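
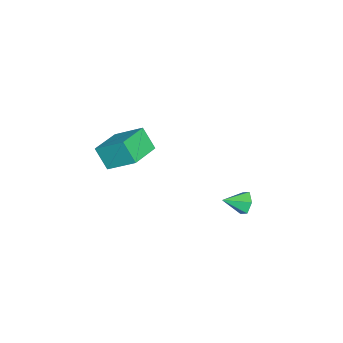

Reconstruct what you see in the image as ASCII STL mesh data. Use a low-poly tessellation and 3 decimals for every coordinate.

solid 
facet normal -0.434 0.815 -0.385
outer loop
vertex -0.644 2.424 0.628
vertex -0.939 2.091 0.256
vertex -1.165 2.216 0.775
endloop
endfacet
facet normal 0.255 0.045 0.966
outer loop
vertex -0.644 2.424 0.628
vertex -1.165 2.216 0.775
vertex -0.501 1.269 0.644
endloop
endfacet
facet normal -0.433 0.815 -0.385
outer loop
vertex -1.165 2.216 0.775
vertex -0.939 2.091 0.256
vertex -1.46 1.884 0.403
endloop
endfacet
facet normal -0.473 -0.437 0.765
outer loop
vertex -1.165 2.216 0.775
vertex -1.46 1.884 0.403
vertex -0.501 1.269 0.644
endloop
endfacet
facet normal -0.433 0.815 -0.385
outer loop
vertex -1.46 1.884 0.403
vertex -0.939 2.091 0.256
vertex -1.235 1.758 -0.116
endloop
endfacet
facet normal -0.535 -0.845 -0.027
outer loop
vertex -1.46 1.884 0.403
vertex -1.235 1.758 -0.116
vertex -0.501 1.269 0.644
endloop
endfacet
facet normal -0.434 0.815 -0.384
outer loop
vertex -1.235 1.758 -0.116
vertex -0.939 2.091 0.256
vertex -0.714 1.966 -0.264
endloop
endfacet
facet normal 0.131 -0.771 -0.623
outer loop
vertex -1.235 1.758 -0.116
vertex -0.714 1.966 -0.264
vertex -0.501 1.269 0.644
endloop
endfacet
facet normal -0.434 0.815 -0.384
outer loop
vertex -0.714 1.966 -0.264
vertex -0.939 2.091 0.256
vertex -0.418 2.299 0.108
endloop
endfacet
facet normal 0.858 -0.290 -0.424
outer loop
vertex -0.714 1.966 -0.264
vertex -0.418 2.299 0.108
vertex -0.501 1.269 0.644
endloop
endfacet
facet normal -0.434 0.814 -0.385
outer loop
vertex -0.418 2.299 0.108
vertex -0.939 2.091 0.256
vertex -0.644 2.424 0.628
endloop
endfacet
facet normal 0.921 0.119 0.372
outer loop
vertex -0.418 2.299 0.108
vertex -0.644 2.424 0.628
vertex -0.501 1.269 0.644
endloop
endfacet
facet normal -0.950 0.276 -0.144
outer loop
vertex -2.999 -2.593 2.249
vertex -2.687 -2.0 1.326
vertex -3.227 -3.838 1.373
endloop
endfacet
facet normal -0.274 -0.519 0.809
outer loop
vertex -1.773 -4.26 1.594
vertex -2.999 -2.593 2.249
vertex -3.227 -3.838 1.373
endloop
endfacet
facet normal -0.950 0.276 -0.145
outer loop
vertex -3.227 -3.838 1.373
vertex -2.687 -2.0 1.326
vertex -2.915 -3.246 0.45
endloop
endfacet
facet normal -0.148 -0.809 -0.569
outer loop
vertex -2.915 -3.246 0.45
vertex -1.773 -4.26 1.594
vertex -3.227 -3.838 1.373
endloop
endfacet
facet normal 0.148 0.809 0.570
outer loop
vertex -2.999 -2.593 2.249
vertex -1.233 -2.422 1.547
vertex -2.687 -2.0 1.326
endloop
endfacet
facet normal -0.273 -0.519 0.810
outer loop
vertex -1.545 -3.014 2.47
vertex -2.999 -2.593 2.249
vertex -1.773 -4.26 1.594
endloop
endfacet
facet normal 0.148 0.809 0.569
outer loop
vertex -1.545 -3.014 2.47
vertex -1.233 -2.422 1.547
vertex -2.999 -2.593 2.249
endloop
endfacet
facet normal 0.274 0.519 -0.810
outer loop
vertex -2.687 -2.0 1.326
vertex -1.233 -2.422 1.547
vertex -2.915 -3.246 0.45
endloop
endfacet
facet normal -0.148 -0.809 -0.569
outer loop
vertex -1.461 -3.667 0.671
vertex -1.773 -4.26 1.594
vertex -2.915 -3.246 0.45
endloop
endfacet
facet normal 0.273 0.520 -0.810
outer loop
vertex -2.915 -3.246 0.45
vertex -1.233 -2.422 1.547
vertex -1.461 -3.667 0.671
endloop
endfacet
facet normal 0.950 -0.275 0.144
outer loop
vertex -1.461 -3.667 0.671
vertex -1.545 -3.014 2.47
vertex -1.773 -4.26 1.594
endloop
endfacet
facet normal 0.950 -0.276 0.144
outer loop
vertex -1.233 -2.422 1.547
vertex -1.545 -3.014 2.47
vertex -1.461 -3.667 0.671
endloop
endfacet

endsolid


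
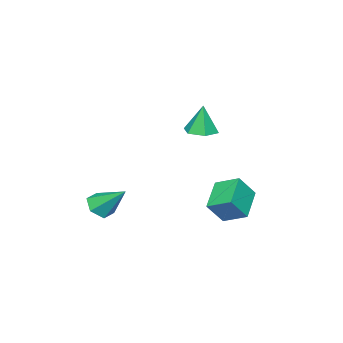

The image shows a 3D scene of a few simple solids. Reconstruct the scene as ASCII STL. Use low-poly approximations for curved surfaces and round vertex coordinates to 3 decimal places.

solid 
facet normal -0.537 0.277 -0.796
outer loop
vertex 1.456 4.128 0.196
vertex 2.575 4.599 -0.395
vertex 1.616 3.215 -0.23
endloop
endfacet
facet normal -0.829 -0.349 0.437
outer loop
vertex 2.185 2.921 0.615
vertex 1.456 4.128 0.196
vertex 1.616 3.215 -0.23
endloop
endfacet
facet normal -0.537 0.277 -0.797
outer loop
vertex 1.616 3.215 -0.23
vertex 2.575 4.599 -0.395
vertex 2.735 3.686 -0.82
endloop
endfacet
facet normal 0.157 -0.895 -0.417
outer loop
vertex 2.735 3.686 -0.82
vertex 2.185 2.921 0.615
vertex 1.616 3.215 -0.23
endloop
endfacet
facet normal -0.157 0.895 0.417
outer loop
vertex 1.456 4.128 0.196
vertex 3.144 4.305 0.45
vertex 2.575 4.599 -0.395
endloop
endfacet
facet normal -0.829 -0.349 0.437
outer loop
vertex 2.025 3.834 1.04
vertex 1.456 4.128 0.196
vertex 2.185 2.921 0.615
endloop
endfacet
facet normal -0.157 0.895 0.417
outer loop
vertex 2.025 3.834 1.04
vertex 3.144 4.305 0.45
vertex 1.456 4.128 0.196
endloop
endfacet
facet normal 0.829 0.349 -0.437
outer loop
vertex 2.575 4.599 -0.395
vertex 3.144 4.305 0.45
vertex 2.735 3.686 -0.82
endloop
endfacet
facet normal 0.156 -0.895 -0.417
outer loop
vertex 3.304 3.392 0.024
vertex 2.185 2.921 0.615
vertex 2.735 3.686 -0.82
endloop
endfacet
facet normal 0.829 0.349 -0.437
outer loop
vertex 2.735 3.686 -0.82
vertex 3.144 4.305 0.45
vertex 3.304 3.392 0.024
endloop
endfacet
facet normal 0.537 -0.277 0.797
outer loop
vertex 3.304 3.392 0.024
vertex 2.025 3.834 1.04
vertex 2.185 2.921 0.615
endloop
endfacet
facet normal 0.537 -0.278 0.797
outer loop
vertex 3.144 4.305 0.45
vertex 2.025 3.834 1.04
vertex 3.304 3.392 0.024
endloop
endfacet
facet normal 0.061 -0.023 -0.998
outer loop
vertex 2.295 1.802 2.752
vertex 1.666 1.916 2.711
vertex 2.08 2.405 2.725
endloop
endfacet
facet normal 0.828 0.316 0.463
outer loop
vertex 2.295 1.802 2.752
vertex 2.08 2.405 2.725
vertex 1.594 1.944 3.909
endloop
endfacet
facet normal 0.061 -0.023 -0.998
outer loop
vertex 2.08 2.405 2.725
vertex 1.666 1.916 2.711
vertex 1.451 2.518 2.684
endloop
endfacet
facet normal 0.136 0.903 0.407
outer loop
vertex 2.08 2.405 2.725
vertex 1.451 2.518 2.684
vertex 1.594 1.944 3.909
endloop
endfacet
facet normal 0.061 -0.023 -0.998
outer loop
vertex 1.451 2.518 2.684
vertex 1.666 1.916 2.711
vertex 1.038 2.03 2.67
endloop
endfacet
facet normal -0.716 0.596 0.363
outer loop
vertex 1.451 2.518 2.684
vertex 1.038 2.03 2.67
vertex 1.594 1.944 3.909
endloop
endfacet
facet normal 0.061 -0.023 -0.998
outer loop
vertex 1.038 2.03 2.67
vertex 1.666 1.916 2.711
vertex 1.253 1.428 2.697
endloop
endfacet
facet normal -0.879 -0.297 0.374
outer loop
vertex 1.038 2.03 2.67
vertex 1.253 1.428 2.697
vertex 1.594 1.944 3.909
endloop
endfacet
facet normal 0.061 -0.023 -0.998
outer loop
vertex 1.253 1.428 2.697
vertex 1.666 1.916 2.711
vertex 1.882 1.314 2.738
endloop
endfacet
facet normal -0.188 -0.883 0.429
outer loop
vertex 1.253 1.428 2.697
vertex 1.882 1.314 2.738
vertex 1.594 1.944 3.909
endloop
endfacet
facet normal 0.061 -0.023 -0.998
outer loop
vertex 1.882 1.314 2.738
vertex 1.666 1.916 2.711
vertex 2.295 1.802 2.752
endloop
endfacet
facet normal 0.665 -0.577 0.474
outer loop
vertex 1.882 1.314 2.738
vertex 2.295 1.802 2.752
vertex 1.594 1.944 3.909
endloop
endfacet
facet normal 0.064 -0.737 -0.673
outer loop
vertex 4.282 -1.179 -0.578
vertex 3.928 -0.845 -0.978
vertex 4.555 -0.783 -0.986
endloop
endfacet
facet normal 0.821 0.021 0.570
outer loop
vertex 4.282 -1.179 -0.578
vertex 4.555 -0.783 -0.986
vertex 3.832 0.245 0.018
endloop
endfacet
facet normal 0.064 -0.736 -0.674
outer loop
vertex 4.555 -0.783 -0.986
vertex 3.928 -0.845 -0.978
vertex 4.2 -0.449 -1.385
endloop
endfacet
facet normal 0.750 0.649 -0.124
outer loop
vertex 4.555 -0.783 -0.986
vertex 4.2 -0.449 -1.385
vertex 3.832 0.245 0.018
endloop
endfacet
facet normal 0.065 -0.737 -0.673
outer loop
vertex 4.2 -0.449 -1.385
vertex 3.928 -0.845 -0.978
vertex 3.573 -0.512 -1.377
endloop
endfacet
facet normal -0.095 0.882 -0.461
outer loop
vertex 4.2 -0.449 -1.385
vertex 3.573 -0.512 -1.377
vertex 3.832 0.245 0.018
endloop
endfacet
facet normal 0.064 -0.737 -0.673
outer loop
vertex 3.573 -0.512 -1.377
vertex 3.928 -0.845 -0.978
vertex 3.301 -0.907 -0.97
endloop
endfacet
facet normal -0.866 0.489 -0.104
outer loop
vertex 3.573 -0.512 -1.377
vertex 3.301 -0.907 -0.97
vertex 3.832 0.245 0.018
endloop
endfacet
facet normal 0.064 -0.737 -0.673
outer loop
vertex 3.301 -0.907 -0.97
vertex 3.928 -0.845 -0.978
vertex 3.656 -1.241 -0.57
endloop
endfacet
facet normal -0.795 -0.139 0.590
outer loop
vertex 3.301 -0.907 -0.97
vertex 3.656 -1.241 -0.57
vertex 3.832 0.245 0.018
endloop
endfacet
facet normal 0.064 -0.737 -0.673
outer loop
vertex 3.656 -1.241 -0.57
vertex 3.928 -0.845 -0.978
vertex 4.282 -1.179 -0.578
endloop
endfacet
facet normal 0.049 -0.372 0.927
outer loop
vertex 3.656 -1.241 -0.57
vertex 4.282 -1.179 -0.578
vertex 3.832 0.245 0.018
endloop
endfacet

endsolid


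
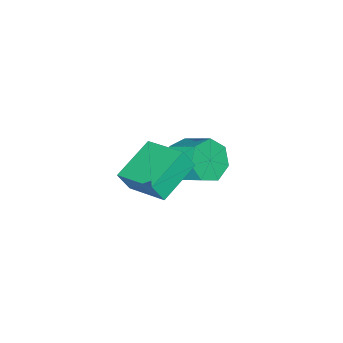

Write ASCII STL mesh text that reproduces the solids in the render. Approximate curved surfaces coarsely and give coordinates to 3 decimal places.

solid 
facet normal 0.024 -0.832 -0.554
outer loop
vertex -1.571 0.666 -1.289
vertex -2.482 0.848 -1.601
vertex -1.632 1.135 -1.996
endloop
endfacet
facet normal 0.997 0.059 -0.047
outer loop
vertex -1.571 0.666 -1.289
vertex -1.632 1.135 -1.996
vertex -1.607 1.93 -0.447
endloop
endfacet
facet normal 0.997 0.059 -0.047
outer loop
vertex -1.607 1.93 -0.447
vertex -1.632 1.135 -1.996
vertex -1.668 2.4 -1.153
endloop
endfacet
facet normal -0.024 0.831 0.555
outer loop
vertex -1.607 1.93 -0.447
vertex -1.668 2.4 -1.153
vertex -2.518 2.112 -0.759
endloop
endfacet
facet normal 0.023 -0.832 -0.554
outer loop
vertex -1.632 1.135 -1.996
vertex -2.482 0.848 -1.601
vertex -2.333 1.388 -2.405
endloop
endfacet
facet normal 0.565 0.469 -0.679
outer loop
vertex -1.632 1.135 -1.996
vertex -2.333 1.388 -2.405
vertex -1.668 2.4 -1.153
endloop
endfacet
facet normal 0.565 0.469 -0.679
outer loop
vertex -1.668 2.4 -1.153
vertex -2.333 1.388 -2.405
vertex -2.37 2.652 -1.563
endloop
endfacet
facet normal -0.025 0.832 0.554
outer loop
vertex -1.668 2.4 -1.153
vertex -2.37 2.652 -1.563
vertex -2.518 2.112 -0.759
endloop
endfacet
facet normal 0.024 -0.832 -0.554
outer loop
vertex -2.333 1.388 -2.405
vertex -2.482 0.848 -1.601
vertex -3.146 1.234 -2.209
endloop
endfacet
facet normal -0.292 0.524 -0.800
outer loop
vertex -2.333 1.388 -2.405
vertex -3.146 1.234 -2.209
vertex -2.37 2.652 -1.563
endloop
endfacet
facet normal -0.292 0.524 -0.800
outer loop
vertex -2.37 2.652 -1.563
vertex -3.146 1.234 -2.209
vertex -3.183 2.498 -1.367
endloop
endfacet
facet normal -0.024 0.832 0.554
outer loop
vertex -2.37 2.652 -1.563
vertex -3.183 2.498 -1.367
vertex -2.518 2.112 -0.759
endloop
endfacet
facet normal 0.025 -0.832 -0.555
outer loop
vertex -3.146 1.234 -2.209
vertex -2.482 0.848 -1.601
vertex -3.459 0.789 -1.556
endloop
endfacet
facet normal -0.929 0.185 -0.319
outer loop
vertex -3.146 1.234 -2.209
vertex -3.459 0.789 -1.556
vertex -3.183 2.498 -1.367
endloop
endfacet
facet normal -0.930 0.185 -0.318
outer loop
vertex -3.183 2.498 -1.367
vertex -3.459 0.789 -1.556
vertex -3.495 2.054 -0.713
endloop
endfacet
facet normal -0.023 0.832 0.554
outer loop
vertex -3.183 2.498 -1.367
vertex -3.495 2.054 -0.713
vertex -2.518 2.112 -0.759
endloop
endfacet
facet normal 0.025 -0.832 -0.555
outer loop
vertex -3.459 0.789 -1.556
vertex -2.482 0.848 -1.601
vertex -3.036 0.388 -0.936
endloop
endfacet
facet normal -0.867 -0.293 0.402
outer loop
vertex -3.459 0.789 -1.556
vertex -3.036 0.388 -0.936
vertex -3.495 2.054 -0.713
endloop
endfacet
facet normal -0.867 -0.293 0.402
outer loop
vertex -3.495 2.054 -0.713
vertex -3.036 0.388 -0.936
vertex -3.072 1.653 -0.093
endloop
endfacet
facet normal -0.023 0.832 0.554
outer loop
vertex -3.495 2.054 -0.713
vertex -3.072 1.653 -0.093
vertex -2.518 2.112 -0.759
endloop
endfacet
facet normal 0.024 -0.832 -0.555
outer loop
vertex -3.036 0.388 -0.936
vertex -2.482 0.848 -1.601
vertex -2.196 0.334 -0.818
endloop
endfacet
facet normal -0.151 -0.551 0.821
outer loop
vertex -3.036 0.388 -0.936
vertex -2.196 0.334 -0.818
vertex -3.072 1.653 -0.093
endloop
endfacet
facet normal -0.151 -0.551 0.820
outer loop
vertex -3.072 1.653 -0.093
vertex -2.196 0.334 -0.818
vertex -2.232 1.598 0.025
endloop
endfacet
facet normal -0.023 0.832 0.554
outer loop
vertex -3.072 1.653 -0.093
vertex -2.232 1.598 0.025
vertex -2.518 2.112 -0.759
endloop
endfacet
facet normal 0.024 -0.832 -0.555
outer loop
vertex -2.196 0.334 -0.818
vertex -2.482 0.848 -1.601
vertex -1.571 0.666 -1.289
endloop
endfacet
facet normal 0.677 -0.395 0.621
outer loop
vertex -2.196 0.334 -0.818
vertex -1.571 0.666 -1.289
vertex -2.232 1.598 0.025
endloop
endfacet
facet normal 0.678 -0.394 0.621
outer loop
vertex -2.232 1.598 0.025
vertex -1.571 0.666 -1.289
vertex -1.607 1.93 -0.447
endloop
endfacet
facet normal -0.024 0.832 0.554
outer loop
vertex -2.232 1.598 0.025
vertex -1.607 1.93 -0.447
vertex -2.518 2.112 -0.759
endloop
endfacet
facet normal -0.946 -0.048 0.320
outer loop
vertex 0.807 1.947 3.004
vertex 0.95 3.734 3.693
vertex 0.52 2.278 2.206
endloop
endfacet
facet normal -0.075 -0.930 -0.359
outer loop
vertex 2.29 2.366 1.607
vertex 0.807 1.947 3.004
vertex 0.52 2.278 2.206
endloop
endfacet
facet normal -0.946 -0.047 0.320
outer loop
vertex 0.52 2.278 2.206
vertex 0.95 3.734 3.693
vertex 0.664 4.064 2.895
endloop
endfacet
facet normal -0.315 0.364 -0.877
outer loop
vertex 0.664 4.064 2.895
vertex 2.29 2.366 1.607
vertex 0.52 2.278 2.206
endloop
endfacet
facet normal 0.315 -0.363 0.877
outer loop
vertex 0.807 1.947 3.004
vertex 2.72 3.822 3.094
vertex 0.95 3.734 3.693
endloop
endfacet
facet normal -0.074 -0.931 -0.358
outer loop
vertex 2.576 2.036 2.405
vertex 0.807 1.947 3.004
vertex 2.29 2.366 1.607
endloop
endfacet
facet normal 0.315 -0.364 0.877
outer loop
vertex 2.576 2.036 2.405
vertex 2.72 3.822 3.094
vertex 0.807 1.947 3.004
endloop
endfacet
facet normal 0.075 0.931 0.358
outer loop
vertex 0.95 3.734 3.693
vertex 2.72 3.822 3.094
vertex 0.664 4.064 2.895
endloop
endfacet
facet normal -0.315 0.363 -0.877
outer loop
vertex 2.433 4.153 2.296
vertex 2.29 2.366 1.607
vertex 0.664 4.064 2.895
endloop
endfacet
facet normal 0.075 0.930 0.359
outer loop
vertex 0.664 4.064 2.895
vertex 2.72 3.822 3.094
vertex 2.433 4.153 2.296
endloop
endfacet
facet normal 0.946 0.047 -0.320
outer loop
vertex 2.433 4.153 2.296
vertex 2.576 2.036 2.405
vertex 2.29 2.366 1.607
endloop
endfacet
facet normal 0.946 0.047 -0.321
outer loop
vertex 2.72 3.822 3.094
vertex 2.576 2.036 2.405
vertex 2.433 4.153 2.296
endloop
endfacet

endsolid


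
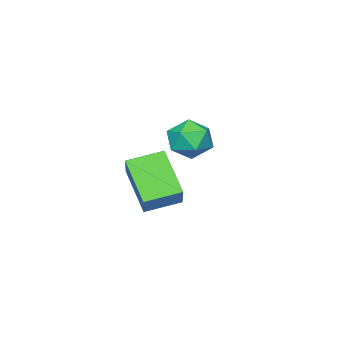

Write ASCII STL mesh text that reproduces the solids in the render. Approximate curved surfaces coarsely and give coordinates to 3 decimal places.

solid 
facet normal 0.208 0.282 0.937
outer loop
vertex -2.89 0.888 1.415
vertex -2.991 -0.108 1.737
vertex -2.054 0.25 1.421
endloop
endfacet
facet normal 0.535 0.705 0.465
outer loop
vertex -2.89 0.888 1.415
vertex -2.054 0.25 1.421
vertex -2.211 0.903 0.612
endloop
endfacet
facet normal 0.036 0.998 0.049
outer loop
vertex -2.89 0.888 1.415
vertex -2.211 0.903 0.612
vertex -3.245 0.949 0.428
endloop
endfacet
facet normal -0.601 0.755 0.263
outer loop
vertex -2.89 0.888 1.415
vertex -3.245 0.949 0.428
vertex -3.727 0.324 1.123
endloop
endfacet
facet normal -0.494 0.312 0.812
outer loop
vertex -2.89 0.888 1.415
vertex -3.727 0.324 1.123
vertex -2.991 -0.108 1.737
endloop
endfacet
facet normal 0.953 0.297 0.055
outer loop
vertex -2.211 0.903 0.612
vertex -2.054 0.25 1.421
vertex -1.893 -0.084 0.437
endloop
endfacet
facet normal 0.424 -0.389 0.818
outer loop
vertex -2.054 0.25 1.421
vertex -2.991 -0.108 1.737
vertex -2.375 -0.709 1.132
endloop
endfacet
facet normal -0.712 -0.338 0.615
outer loop
vertex -2.991 -0.108 1.737
vertex -3.727 0.324 1.123
vertex -3.409 -0.663 0.948
endloop
endfacet
facet normal -0.884 0.378 -0.273
outer loop
vertex -3.727 0.324 1.123
vertex -3.245 0.949 0.428
vertex -3.566 -0.01 0.139
endloop
endfacet
facet normal 0.145 0.772 -0.619
outer loop
vertex -3.245 0.949 0.428
vertex -2.211 0.903 0.612
vertex -2.629 0.348 -0.177
endloop
endfacet
facet normal 0.601 -0.755 -0.263
outer loop
vertex -2.73 -0.648 0.145
vertex -1.893 -0.084 0.437
vertex -2.375 -0.709 1.132
endloop
endfacet
facet normal -0.036 -0.998 -0.049
outer loop
vertex -2.73 -0.648 0.145
vertex -2.375 -0.709 1.132
vertex -3.409 -0.663 0.948
endloop
endfacet
facet normal -0.535 -0.705 -0.465
outer loop
vertex -2.73 -0.648 0.145
vertex -3.409 -0.663 0.948
vertex -3.566 -0.01 0.139
endloop
endfacet
facet normal -0.208 -0.282 -0.937
outer loop
vertex -2.73 -0.648 0.145
vertex -3.566 -0.01 0.139
vertex -2.629 0.348 -0.177
endloop
endfacet
facet normal 0.494 -0.312 -0.812
outer loop
vertex -2.73 -0.648 0.145
vertex -2.629 0.348 -0.177
vertex -1.893 -0.084 0.437
endloop
endfacet
facet normal 0.884 -0.378 0.273
outer loop
vertex -2.375 -0.709 1.132
vertex -1.893 -0.084 0.437
vertex -2.054 0.25 1.421
endloop
endfacet
facet normal -0.145 -0.772 0.619
outer loop
vertex -3.409 -0.663 0.948
vertex -2.375 -0.709 1.132
vertex -2.991 -0.108 1.737
endloop
endfacet
facet normal -0.953 -0.297 -0.055
outer loop
vertex -3.566 -0.01 0.139
vertex -3.409 -0.663 0.948
vertex -3.727 0.324 1.123
endloop
endfacet
facet normal -0.424 0.389 -0.818
outer loop
vertex -2.629 0.348 -0.177
vertex -3.566 -0.01 0.139
vertex -3.245 0.949 0.428
endloop
endfacet
facet normal 0.712 0.338 -0.615
outer loop
vertex -1.893 -0.084 0.437
vertex -2.629 0.348 -0.177
vertex -2.211 0.903 0.612
endloop
endfacet
facet normal -0.570 -0.492 -0.658
outer loop
vertex 1.038 0.171 0.379
vertex -0.143 1.057 0.739
vertex 1.604 1.541 -1.137
endloop
endfacet
facet normal 0.778 -0.583 -0.236
outer loop
vertex 2.623 2.423 0.041
vertex 1.038 0.171 0.379
vertex 1.604 1.541 -1.137
endloop
endfacet
facet normal -0.570 -0.493 -0.658
outer loop
vertex 1.604 1.541 -1.137
vertex -0.143 1.057 0.739
vertex 0.422 2.427 -0.777
endloop
endfacet
facet normal 0.267 0.646 -0.715
outer loop
vertex 0.422 2.427 -0.777
vertex 2.623 2.423 0.041
vertex 1.604 1.541 -1.137
endloop
endfacet
facet normal -0.267 -0.646 0.715
outer loop
vertex 1.038 0.171 0.379
vertex 0.876 1.939 1.917
vertex -0.143 1.057 0.739
endloop
endfacet
facet normal 0.777 -0.583 -0.237
outer loop
vertex 2.058 1.053 1.557
vertex 1.038 0.171 0.379
vertex 2.623 2.423 0.041
endloop
endfacet
facet normal -0.267 -0.646 0.715
outer loop
vertex 2.058 1.053 1.557
vertex 0.876 1.939 1.917
vertex 1.038 0.171 0.379
endloop
endfacet
facet normal -0.778 0.582 0.237
outer loop
vertex -0.143 1.057 0.739
vertex 0.876 1.939 1.917
vertex 0.422 2.427 -0.777
endloop
endfacet
facet normal 0.267 0.646 -0.715
outer loop
vertex 1.442 3.309 0.401
vertex 2.623 2.423 0.041
vertex 0.422 2.427 -0.777
endloop
endfacet
facet normal -0.777 0.583 0.237
outer loop
vertex 0.422 2.427 -0.777
vertex 0.876 1.939 1.917
vertex 1.442 3.309 0.401
endloop
endfacet
facet normal 0.570 0.493 0.658
outer loop
vertex 1.442 3.309 0.401
vertex 2.058 1.053 1.557
vertex 2.623 2.423 0.041
endloop
endfacet
facet normal 0.570 0.493 0.658
outer loop
vertex 0.876 1.939 1.917
vertex 2.058 1.053 1.557
vertex 1.442 3.309 0.401
endloop
endfacet

endsolid


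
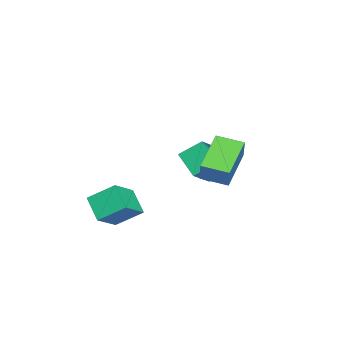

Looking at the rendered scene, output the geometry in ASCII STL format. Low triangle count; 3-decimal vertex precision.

solid 
facet normal -0.561 -0.586 0.585
outer loop
vertex -1.972 1.013 0.144
vertex -3.458 1.442 -0.853
vertex -1.729 -0.027 -0.665
endloop
endfacet
facet normal 0.808 -0.233 0.542
outer loop
vertex -0.882 0.858 -1.547
vertex -1.972 1.013 0.144
vertex -1.729 -0.027 -0.665
endloop
endfacet
facet normal -0.561 -0.586 0.585
outer loop
vertex -1.729 -0.027 -0.665
vertex -3.458 1.442 -0.853
vertex -3.215 0.402 -1.662
endloop
endfacet
facet normal 0.181 -0.776 -0.604
outer loop
vertex -3.215 0.402 -1.662
vertex -0.882 0.858 -1.547
vertex -1.729 -0.027 -0.665
endloop
endfacet
facet normal -0.181 0.776 0.604
outer loop
vertex -1.972 1.013 0.144
vertex -2.611 2.327 -1.735
vertex -3.458 1.442 -0.853
endloop
endfacet
facet normal 0.808 -0.233 0.542
outer loop
vertex -1.125 1.898 -0.738
vertex -1.972 1.013 0.144
vertex -0.882 0.858 -1.547
endloop
endfacet
facet normal -0.181 0.776 0.604
outer loop
vertex -1.125 1.898 -0.738
vertex -2.611 2.327 -1.735
vertex -1.972 1.013 0.144
endloop
endfacet
facet normal -0.808 0.233 -0.542
outer loop
vertex -3.458 1.442 -0.853
vertex -2.611 2.327 -1.735
vertex -3.215 0.402 -1.662
endloop
endfacet
facet normal 0.181 -0.776 -0.604
outer loop
vertex -2.368 1.287 -2.544
vertex -0.882 0.858 -1.547
vertex -3.215 0.402 -1.662
endloop
endfacet
facet normal -0.808 0.233 -0.542
outer loop
vertex -3.215 0.402 -1.662
vertex -2.611 2.327 -1.735
vertex -2.368 1.287 -2.544
endloop
endfacet
facet normal 0.561 0.586 -0.585
outer loop
vertex -2.368 1.287 -2.544
vertex -1.125 1.898 -0.738
vertex -0.882 0.858 -1.547
endloop
endfacet
facet normal 0.561 0.586 -0.585
outer loop
vertex -2.611 2.327 -1.735
vertex -1.125 1.898 -0.738
vertex -2.368 1.287 -2.544
endloop
endfacet
facet normal -0.559 -0.143 -0.817
outer loop
vertex 1.418 2.299 1.309
vertex 1.475 3.551 1.05
vertex 3.082 1.998 0.223
endloop
endfacet
facet normal -0.045 -0.978 0.203
outer loop
vertex 3.825 2.189 1.31
vertex 1.418 2.299 1.309
vertex 3.082 1.998 0.223
endloop
endfacet
facet normal -0.559 -0.143 -0.817
outer loop
vertex 3.082 1.998 0.223
vertex 1.475 3.551 1.05
vertex 3.139 3.251 -0.036
endloop
endfacet
facet normal 0.828 -0.149 -0.540
outer loop
vertex 3.139 3.251 -0.036
vertex 3.825 2.189 1.31
vertex 3.082 1.998 0.223
endloop
endfacet
facet normal -0.828 0.149 0.540
outer loop
vertex 1.418 2.299 1.309
vertex 2.218 3.742 2.137
vertex 1.475 3.551 1.05
endloop
endfacet
facet normal -0.045 -0.978 0.202
outer loop
vertex 2.161 2.489 2.396
vertex 1.418 2.299 1.309
vertex 3.825 2.189 1.31
endloop
endfacet
facet normal -0.828 0.149 0.540
outer loop
vertex 2.161 2.489 2.396
vertex 2.218 3.742 2.137
vertex 1.418 2.299 1.309
endloop
endfacet
facet normal 0.044 0.978 -0.202
outer loop
vertex 1.475 3.551 1.05
vertex 2.218 3.742 2.137
vertex 3.139 3.251 -0.036
endloop
endfacet
facet normal 0.828 -0.149 -0.540
outer loop
vertex 3.882 3.441 1.051
vertex 3.825 2.189 1.31
vertex 3.139 3.251 -0.036
endloop
endfacet
facet normal 0.045 0.978 -0.202
outer loop
vertex 3.139 3.251 -0.036
vertex 2.218 3.742 2.137
vertex 3.882 3.441 1.051
endloop
endfacet
facet normal 0.559 0.144 0.817
outer loop
vertex 3.882 3.441 1.051
vertex 2.161 2.489 2.396
vertex 3.825 2.189 1.31
endloop
endfacet
facet normal 0.559 0.143 0.817
outer loop
vertex 2.218 3.742 2.137
vertex 2.161 2.489 2.396
vertex 3.882 3.441 1.051
endloop
endfacet
facet normal -0.796 0.283 -0.535
outer loop
vertex 1.105 -1.402 -1.777
vertex 1.944 -0.709 -2.659
vertex 1.234 -2.634 -2.622
endloop
endfacet
facet normal -0.599 -0.495 0.630
outer loop
vertex 2.516 -3.091 -1.761
vertex 1.105 -1.402 -1.777
vertex 1.234 -2.634 -2.622
endloop
endfacet
facet normal -0.796 0.283 -0.535
outer loop
vertex 1.234 -2.634 -2.622
vertex 1.944 -0.709 -2.659
vertex 2.073 -1.942 -3.504
endloop
endfacet
facet normal 0.085 -0.822 -0.563
outer loop
vertex 2.073 -1.942 -3.504
vertex 2.516 -3.091 -1.761
vertex 1.234 -2.634 -2.622
endloop
endfacet
facet normal -0.086 0.821 0.564
outer loop
vertex 1.105 -1.402 -1.777
vertex 3.226 -1.166 -1.798
vertex 1.944 -0.709 -2.659
endloop
endfacet
facet normal -0.599 -0.494 0.630
outer loop
vertex 2.387 -1.858 -0.916
vertex 1.105 -1.402 -1.777
vertex 2.516 -3.091 -1.761
endloop
endfacet
facet normal -0.086 0.822 0.563
outer loop
vertex 2.387 -1.858 -0.916
vertex 3.226 -1.166 -1.798
vertex 1.105 -1.402 -1.777
endloop
endfacet
facet normal 0.599 0.494 -0.630
outer loop
vertex 1.944 -0.709 -2.659
vertex 3.226 -1.166 -1.798
vertex 2.073 -1.942 -3.504
endloop
endfacet
facet normal 0.086 -0.822 -0.564
outer loop
vertex 3.355 -2.398 -2.643
vertex 2.516 -3.091 -1.761
vertex 2.073 -1.942 -3.504
endloop
endfacet
facet normal 0.599 0.495 -0.630
outer loop
vertex 2.073 -1.942 -3.504
vertex 3.226 -1.166 -1.798
vertex 3.355 -2.398 -2.643
endloop
endfacet
facet normal 0.796 -0.283 0.535
outer loop
vertex 3.355 -2.398 -2.643
vertex 2.387 -1.858 -0.916
vertex 2.516 -3.091 -1.761
endloop
endfacet
facet normal 0.796 -0.283 0.535
outer loop
vertex 3.226 -1.166 -1.798
vertex 2.387 -1.858 -0.916
vertex 3.355 -2.398 -2.643
endloop
endfacet

endsolid


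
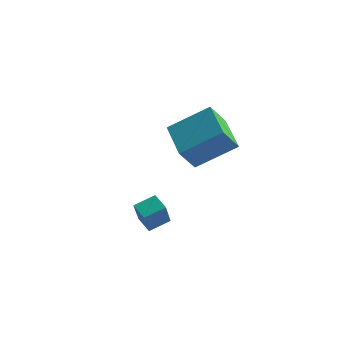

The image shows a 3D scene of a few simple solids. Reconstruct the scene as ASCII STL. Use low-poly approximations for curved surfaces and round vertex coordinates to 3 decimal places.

solid 
facet normal -0.774 0.545 0.321
outer loop
vertex -3.896 2.272 1.74
vertex -3.737 3.113 0.695
vertex -5.252 1.049 0.549
endloop
endfacet
facet normal -0.118 -0.623 0.774
outer loop
vertex -3.603 -0.113 -0.135
vertex -3.896 2.272 1.74
vertex -5.252 1.049 0.549
endloop
endfacet
facet normal -0.774 0.545 0.321
outer loop
vertex -5.252 1.049 0.549
vertex -3.737 3.113 0.695
vertex -5.093 1.89 -0.495
endloop
endfacet
facet normal -0.622 -0.561 -0.547
outer loop
vertex -5.093 1.89 -0.495
vertex -3.603 -0.113 -0.135
vertex -5.252 1.049 0.549
endloop
endfacet
facet normal 0.622 0.561 0.546
outer loop
vertex -3.896 2.272 1.74
vertex -2.088 1.951 0.011
vertex -3.737 3.113 0.695
endloop
endfacet
facet normal -0.117 -0.623 0.774
outer loop
vertex -2.247 1.11 1.055
vertex -3.896 2.272 1.74
vertex -3.603 -0.113 -0.135
endloop
endfacet
facet normal 0.622 0.561 0.546
outer loop
vertex -2.247 1.11 1.055
vertex -2.088 1.951 0.011
vertex -3.896 2.272 1.74
endloop
endfacet
facet normal 0.118 0.622 -0.774
outer loop
vertex -3.737 3.113 0.695
vertex -2.088 1.951 0.011
vertex -5.093 1.89 -0.495
endloop
endfacet
facet normal -0.622 -0.561 -0.546
outer loop
vertex -3.444 0.728 -1.18
vertex -3.603 -0.113 -0.135
vertex -5.093 1.89 -0.495
endloop
endfacet
facet normal 0.118 0.623 -0.773
outer loop
vertex -5.093 1.89 -0.495
vertex -2.088 1.951 0.011
vertex -3.444 0.728 -1.18
endloop
endfacet
facet normal 0.774 -0.546 -0.321
outer loop
vertex -3.444 0.728 -1.18
vertex -2.247 1.11 1.055
vertex -3.603 -0.113 -0.135
endloop
endfacet
facet normal 0.774 -0.545 -0.321
outer loop
vertex -2.088 1.951 0.011
vertex -2.247 1.11 1.055
vertex -3.444 0.728 -1.18
endloop
endfacet
facet normal -0.325 0.551 -0.769
outer loop
vertex -3.125 -1.9 -2.54
vertex -2.432 -2.06 -2.948
vertex -3.558 -2.728 -2.95
endloop
endfacet
facet normal -0.845 0.195 0.498
outer loop
vertex -3.008 -3.66 -1.652
vertex -3.125 -1.9 -2.54
vertex -3.558 -2.728 -2.95
endloop
endfacet
facet normal -0.326 0.552 -0.768
outer loop
vertex -3.558 -2.728 -2.95
vertex -2.432 -2.06 -2.948
vertex -2.865 -2.888 -3.359
endloop
endfacet
facet normal -0.425 -0.811 -0.402
outer loop
vertex -2.865 -2.888 -3.359
vertex -3.008 -3.66 -1.652
vertex -3.558 -2.728 -2.95
endloop
endfacet
facet normal 0.424 0.811 0.403
outer loop
vertex -3.125 -1.9 -2.54
vertex -1.882 -2.992 -1.65
vertex -2.432 -2.06 -2.948
endloop
endfacet
facet normal -0.845 0.195 0.498
outer loop
vertex -2.575 -2.832 -1.241
vertex -3.125 -1.9 -2.54
vertex -3.008 -3.66 -1.652
endloop
endfacet
facet normal 0.425 0.811 0.402
outer loop
vertex -2.575 -2.832 -1.241
vertex -1.882 -2.992 -1.65
vertex -3.125 -1.9 -2.54
endloop
endfacet
facet normal 0.845 -0.195 -0.498
outer loop
vertex -2.432 -2.06 -2.948
vertex -1.882 -2.992 -1.65
vertex -2.865 -2.888 -3.359
endloop
endfacet
facet normal -0.424 -0.811 -0.402
outer loop
vertex -2.315 -3.82 -2.06
vertex -3.008 -3.66 -1.652
vertex -2.865 -2.888 -3.359
endloop
endfacet
facet normal 0.845 -0.195 -0.498
outer loop
vertex -2.865 -2.888 -3.359
vertex -1.882 -2.992 -1.65
vertex -2.315 -3.82 -2.06
endloop
endfacet
facet normal 0.325 -0.551 0.768
outer loop
vertex -2.315 -3.82 -2.06
vertex -2.575 -2.832 -1.241
vertex -3.008 -3.66 -1.652
endloop
endfacet
facet normal 0.326 -0.551 0.768
outer loop
vertex -1.882 -2.992 -1.65
vertex -2.575 -2.832 -1.241
vertex -2.315 -3.82 -2.06
endloop
endfacet

endsolid


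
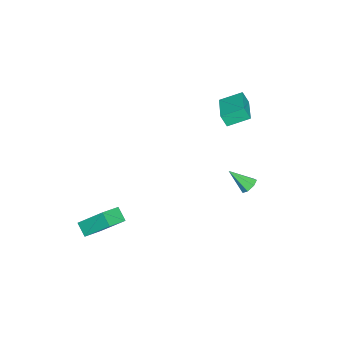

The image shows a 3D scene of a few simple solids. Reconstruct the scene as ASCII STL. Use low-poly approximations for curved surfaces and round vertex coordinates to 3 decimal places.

solid 
facet normal -0.935 -0.319 -0.153
outer loop
vertex -3.364 0.933 1.78
vertex -3.835 2.049 2.33
vertex -3.367 1.29 1.053
endloop
endfacet
facet normal 0.354 -0.839 -0.413
outer loop
vertex -1.665 1.871 1.33
vertex -3.364 0.933 1.78
vertex -3.367 1.29 1.053
endloop
endfacet
facet normal -0.935 -0.320 -0.153
outer loop
vertex -3.367 1.29 1.053
vertex -3.835 2.049 2.33
vertex -3.838 2.406 1.602
endloop
endfacet
facet normal -0.004 0.440 -0.898
outer loop
vertex -3.838 2.406 1.602
vertex -1.665 1.871 1.33
vertex -3.367 1.29 1.053
endloop
endfacet
facet normal 0.004 -0.441 0.898
outer loop
vertex -3.364 0.933 1.78
vertex -2.133 2.63 2.607
vertex -3.835 2.049 2.33
endloop
endfacet
facet normal 0.354 -0.839 -0.413
outer loop
vertex -1.662 1.514 2.058
vertex -3.364 0.933 1.78
vertex -1.665 1.871 1.33
endloop
endfacet
facet normal 0.004 -0.440 0.898
outer loop
vertex -1.662 1.514 2.058
vertex -2.133 2.63 2.607
vertex -3.364 0.933 1.78
endloop
endfacet
facet normal -0.354 0.839 0.413
outer loop
vertex -3.835 2.049 2.33
vertex -2.133 2.63 2.607
vertex -3.838 2.406 1.602
endloop
endfacet
facet normal -0.004 0.441 -0.898
outer loop
vertex -2.136 2.987 1.88
vertex -1.665 1.871 1.33
vertex -3.838 2.406 1.602
endloop
endfacet
facet normal -0.354 0.839 0.413
outer loop
vertex -3.838 2.406 1.602
vertex -2.133 2.63 2.607
vertex -2.136 2.987 1.88
endloop
endfacet
facet normal 0.935 0.319 0.153
outer loop
vertex -2.136 2.987 1.88
vertex -1.662 1.514 2.058
vertex -1.665 1.871 1.33
endloop
endfacet
facet normal 0.935 0.319 0.153
outer loop
vertex -2.133 2.63 2.607
vertex -1.662 1.514 2.058
vertex -2.136 2.987 1.88
endloop
endfacet
facet normal -0.503 -0.602 0.621
outer loop
vertex 4.221 -2.826 -1.835
vertex 3.08 -2.395 -2.341
vertex 4.273 -4.16 -3.086
endloop
endfacet
facet normal 0.864 -0.326 0.383
outer loop
vertex 4.72 -3.625 -3.639
vertex 4.221 -2.826 -1.835
vertex 4.273 -4.16 -3.086
endloop
endfacet
facet normal -0.502 -0.602 0.621
outer loop
vertex 4.273 -4.16 -3.086
vertex 3.08 -2.395 -2.341
vertex 3.132 -3.73 -3.592
endloop
endfacet
facet normal 0.028 -0.730 -0.683
outer loop
vertex 3.132 -3.73 -3.592
vertex 4.72 -3.625 -3.639
vertex 4.273 -4.16 -3.086
endloop
endfacet
facet normal -0.028 0.729 0.683
outer loop
vertex 4.221 -2.826 -1.835
vertex 3.527 -1.86 -2.894
vertex 3.08 -2.395 -2.341
endloop
endfacet
facet normal 0.864 -0.325 0.383
outer loop
vertex 4.668 -2.29 -2.388
vertex 4.221 -2.826 -1.835
vertex 4.72 -3.625 -3.639
endloop
endfacet
facet normal -0.028 0.729 0.684
outer loop
vertex 4.668 -2.29 -2.388
vertex 3.527 -1.86 -2.894
vertex 4.221 -2.826 -1.835
endloop
endfacet
facet normal -0.864 0.326 -0.383
outer loop
vertex 3.08 -2.395 -2.341
vertex 3.527 -1.86 -2.894
vertex 3.132 -3.73 -3.592
endloop
endfacet
facet normal 0.028 -0.729 -0.684
outer loop
vertex 3.579 -3.194 -4.145
vertex 4.72 -3.625 -3.639
vertex 3.132 -3.73 -3.592
endloop
endfacet
facet normal -0.864 0.326 -0.383
outer loop
vertex 3.132 -3.73 -3.592
vertex 3.527 -1.86 -2.894
vertex 3.579 -3.194 -4.145
endloop
endfacet
facet normal 0.503 0.601 -0.621
outer loop
vertex 3.579 -3.194 -4.145
vertex 4.668 -2.29 -2.388
vertex 4.72 -3.625 -3.639
endloop
endfacet
facet normal 0.502 0.602 -0.621
outer loop
vertex 3.527 -1.86 -2.894
vertex 4.668 -2.29 -2.388
vertex 3.579 -3.194 -4.145
endloop
endfacet
facet normal -0.016 0.763 -0.646
outer loop
vertex -0.196 3.788 -1.733
vertex -0.462 3.473 -2.098
vertex -0.673 3.799 -1.708
endloop
endfacet
facet normal 0.057 0.364 0.930
outer loop
vertex -0.196 3.788 -1.733
vertex -0.673 3.799 -1.708
vertex -0.438 2.367 -1.162
endloop
endfacet
facet normal -0.016 0.763 -0.646
outer loop
vertex -0.673 3.799 -1.708
vertex -0.462 3.473 -2.098
vertex -0.991 3.565 -1.976
endloop
endfacet
facet normal -0.700 0.151 0.698
outer loop
vertex -0.673 3.799 -1.708
vertex -0.991 3.565 -1.976
vertex -0.438 2.367 -1.162
endloop
endfacet
facet normal -0.016 0.764 -0.645
outer loop
vertex -0.991 3.565 -1.976
vertex -0.462 3.473 -2.098
vertex -0.91 3.262 -2.337
endloop
endfacet
facet normal -0.927 -0.362 0.096
outer loop
vertex -0.991 3.565 -1.976
vertex -0.91 3.262 -2.337
vertex -0.438 2.367 -1.162
endloop
endfacet
facet normal -0.015 0.763 -0.646
outer loop
vertex -0.91 3.262 -2.337
vertex -0.462 3.473 -2.098
vertex -0.493 3.118 -2.517
endloop
endfacet
facet normal -0.452 -0.788 -0.418
outer loop
vertex -0.91 3.262 -2.337
vertex -0.493 3.118 -2.517
vertex -0.438 2.367 -1.162
endloop
endfacet
facet normal -0.017 0.763 -0.646
outer loop
vertex -0.493 3.118 -2.517
vertex -0.462 3.473 -2.098
vertex -0.052 3.242 -2.382
endloop
endfacet
facet normal 0.368 -0.807 -0.462
outer loop
vertex -0.493 3.118 -2.517
vertex -0.052 3.242 -2.382
vertex -0.438 2.367 -1.162
endloop
endfacet
facet normal -0.018 0.763 -0.646
outer loop
vertex -0.052 3.242 -2.382
vertex -0.462 3.473 -2.098
vertex 0.08 3.54 -2.034
endloop
endfacet
facet normal 0.915 -0.404 -0.001
outer loop
vertex -0.052 3.242 -2.382
vertex 0.08 3.54 -2.034
vertex -0.438 2.367 -1.162
endloop
endfacet
facet normal -0.018 0.763 -0.646
outer loop
vertex 0.08 3.54 -2.034
vertex -0.462 3.473 -2.098
vertex -0.196 3.788 -1.733
endloop
endfacet
facet normal 0.778 0.116 0.618
outer loop
vertex 0.08 3.54 -2.034
vertex -0.196 3.788 -1.733
vertex -0.438 2.367 -1.162
endloop
endfacet

endsolid


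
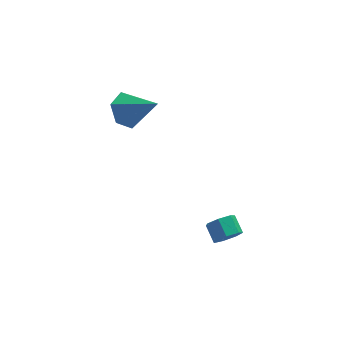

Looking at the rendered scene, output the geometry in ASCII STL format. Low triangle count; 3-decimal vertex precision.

solid 
facet normal -0.595 0.505 -0.625
outer loop
vertex 0.73 2.928 2.765
vertex 0.065 2.115 2.742
vertex -0.052 2.87 3.463
endloop
endfacet
facet normal 0.506 0.603 0.617
outer loop
vertex 0.73 2.928 2.765
vertex -0.052 2.87 3.463
vertex 1.375 1.005 4.118
endloop
endfacet
facet normal -0.595 0.505 -0.625
outer loop
vertex -0.052 2.87 3.463
vertex 0.065 2.115 2.742
vertex -0.717 2.057 3.44
endloop
endfacet
facet normal -0.230 0.161 0.960
outer loop
vertex -0.052 2.87 3.463
vertex -0.717 2.057 3.44
vertex 1.375 1.005 4.118
endloop
endfacet
facet normal -0.595 0.505 -0.625
outer loop
vertex -0.717 2.057 3.44
vertex 0.065 2.115 2.742
vertex -0.599 1.303 2.719
endloop
endfacet
facet normal -0.508 -0.635 0.581
outer loop
vertex -0.717 2.057 3.44
vertex -0.599 1.303 2.719
vertex 1.375 1.005 4.118
endloop
endfacet
facet normal -0.595 0.505 -0.625
outer loop
vertex -0.599 1.303 2.719
vertex 0.065 2.115 2.742
vertex 0.183 1.361 2.021
endloop
endfacet
facet normal -0.051 -0.989 -0.139
outer loop
vertex -0.599 1.303 2.719
vertex 0.183 1.361 2.021
vertex 1.375 1.005 4.118
endloop
endfacet
facet normal -0.595 0.505 -0.625
outer loop
vertex 0.183 1.361 2.021
vertex 0.065 2.115 2.742
vertex 0.848 2.173 2.044
endloop
endfacet
facet normal 0.685 -0.547 -0.482
outer loop
vertex 0.183 1.361 2.021
vertex 0.848 2.173 2.044
vertex 1.375 1.005 4.118
endloop
endfacet
facet normal -0.595 0.504 -0.626
outer loop
vertex 0.848 2.173 2.044
vertex 0.065 2.115 2.742
vertex 0.73 2.928 2.765
endloop
endfacet
facet normal 0.963 0.250 -0.104
outer loop
vertex 0.848 2.173 2.044
vertex 0.73 2.928 2.765
vertex 1.375 1.005 4.118
endloop
endfacet
facet normal 0.191 -0.851 -0.490
outer loop
vertex 4.413 -3.158 -2.665
vertex 3.959 -2.928 -3.242
vertex 4.714 -2.811 -3.15
endloop
endfacet
facet normal 0.872 -0.082 0.483
outer loop
vertex 4.413 -3.158 -2.665
vertex 4.714 -2.811 -3.15
vertex 4.216 -2.282 -2.161
endloop
endfacet
facet normal 0.872 -0.082 0.483
outer loop
vertex 4.216 -2.282 -2.161
vertex 4.714 -2.811 -3.15
vertex 4.517 -1.935 -2.646
endloop
endfacet
facet normal -0.191 0.851 0.490
outer loop
vertex 4.216 -2.282 -2.161
vertex 4.517 -1.935 -2.646
vertex 3.761 -2.052 -2.738
endloop
endfacet
facet normal 0.191 -0.851 -0.489
outer loop
vertex 4.714 -2.811 -3.15
vertex 3.959 -2.928 -3.242
vertex 4.446 -2.552 -3.705
endloop
endfacet
facet normal 0.896 0.355 -0.267
outer loop
vertex 4.714 -2.811 -3.15
vertex 4.446 -2.552 -3.705
vertex 4.517 -1.935 -2.646
endloop
endfacet
facet normal 0.896 0.355 -0.267
outer loop
vertex 4.517 -1.935 -2.646
vertex 4.446 -2.552 -3.705
vertex 4.249 -1.676 -3.201
endloop
endfacet
facet normal -0.191 0.851 0.489
outer loop
vertex 4.517 -1.935 -2.646
vertex 4.249 -1.676 -3.201
vertex 3.761 -2.052 -2.738
endloop
endfacet
facet normal 0.192 -0.851 -0.489
outer loop
vertex 4.446 -2.552 -3.705
vertex 3.959 -2.928 -3.242
vertex 3.811 -2.577 -3.911
endloop
endfacet
facet normal 0.244 0.524 -0.816
outer loop
vertex 4.446 -2.552 -3.705
vertex 3.811 -2.577 -3.911
vertex 4.249 -1.676 -3.201
endloop
endfacet
facet normal 0.245 0.524 -0.816
outer loop
vertex 4.249 -1.676 -3.201
vertex 3.811 -2.577 -3.911
vertex 3.614 -1.7 -3.407
endloop
endfacet
facet normal -0.191 0.851 0.490
outer loop
vertex 4.249 -1.676 -3.201
vertex 3.614 -1.7 -3.407
vertex 3.761 -2.052 -2.738
endloop
endfacet
facet normal 0.192 -0.851 -0.489
outer loop
vertex 3.811 -2.577 -3.911
vertex 3.959 -2.928 -3.242
vertex 3.287 -2.866 -3.614
endloop
endfacet
facet normal -0.590 0.299 -0.750
outer loop
vertex 3.811 -2.577 -3.911
vertex 3.287 -2.866 -3.614
vertex 3.614 -1.7 -3.407
endloop
endfacet
facet normal -0.590 0.299 -0.750
outer loop
vertex 3.614 -1.7 -3.407
vertex 3.287 -2.866 -3.614
vertex 3.09 -1.989 -3.11
endloop
endfacet
facet normal -0.192 0.851 0.490
outer loop
vertex 3.614 -1.7 -3.407
vertex 3.09 -1.989 -3.11
vertex 3.761 -2.052 -2.738
endloop
endfacet
facet normal 0.192 -0.851 -0.489
outer loop
vertex 3.287 -2.866 -3.614
vertex 3.959 -2.928 -3.242
vertex 3.269 -3.202 -3.036
endloop
endfacet
facet normal -0.981 -0.152 -0.119
outer loop
vertex 3.287 -2.866 -3.614
vertex 3.269 -3.202 -3.036
vertex 3.09 -1.989 -3.11
endloop
endfacet
facet normal -0.981 -0.152 -0.119
outer loop
vertex 3.09 -1.989 -3.11
vertex 3.269 -3.202 -3.036
vertex 3.072 -2.326 -2.532
endloop
endfacet
facet normal -0.192 0.850 0.490
outer loop
vertex 3.09 -1.989 -3.11
vertex 3.072 -2.326 -2.532
vertex 3.761 -2.052 -2.738
endloop
endfacet
facet normal 0.192 -0.851 -0.490
outer loop
vertex 3.269 -3.202 -3.036
vertex 3.959 -2.928 -3.242
vertex 3.77 -3.332 -2.614
endloop
endfacet
facet normal -0.633 -0.488 0.601
outer loop
vertex 3.269 -3.202 -3.036
vertex 3.77 -3.332 -2.614
vertex 3.072 -2.326 -2.532
endloop
endfacet
facet normal -0.633 -0.488 0.601
outer loop
vertex 3.072 -2.326 -2.532
vertex 3.77 -3.332 -2.614
vertex 3.573 -2.456 -2.11
endloop
endfacet
facet normal -0.192 0.851 0.490
outer loop
vertex 3.072 -2.326 -2.532
vertex 3.573 -2.456 -2.11
vertex 3.761 -2.052 -2.738
endloop
endfacet
facet normal 0.191 -0.851 -0.490
outer loop
vertex 3.77 -3.332 -2.614
vertex 3.959 -2.928 -3.242
vertex 4.413 -3.158 -2.665
endloop
endfacet
facet normal 0.192 -0.457 0.869
outer loop
vertex 3.77 -3.332 -2.614
vertex 4.413 -3.158 -2.665
vertex 3.573 -2.456 -2.11
endloop
endfacet
facet normal 0.192 -0.457 0.869
outer loop
vertex 3.573 -2.456 -2.11
vertex 4.413 -3.158 -2.665
vertex 4.216 -2.282 -2.161
endloop
endfacet
facet normal -0.191 0.851 0.490
outer loop
vertex 3.573 -2.456 -2.11
vertex 4.216 -2.282 -2.161
vertex 3.761 -2.052 -2.738
endloop
endfacet

endsolid


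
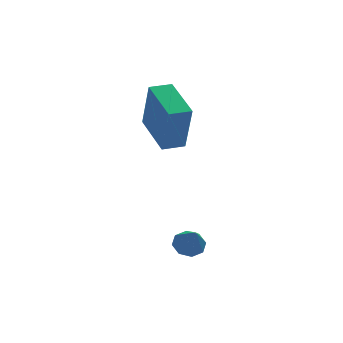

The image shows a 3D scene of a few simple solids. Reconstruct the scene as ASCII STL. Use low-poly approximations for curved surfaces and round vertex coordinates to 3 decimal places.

solid 
facet normal -0.032 0.573 -0.819
outer loop
vertex 3.769 -1.334 -3.094
vertex 3.161 -1.314 -3.056
vertex 3.618 -0.975 -2.837
endloop
endfacet
facet normal 0.871 0.015 0.491
outer loop
vertex 3.769 -1.334 -3.094
vertex 3.618 -0.975 -2.837
vertex 3.199 -2.006 -2.064
endloop
endfacet
facet normal -0.032 0.573 -0.819
outer loop
vertex 3.618 -0.975 -2.837
vertex 3.161 -1.314 -3.056
vertex 3.199 -0.814 -2.708
endloop
endfacet
facet normal 0.413 0.433 0.801
outer loop
vertex 3.618 -0.975 -2.837
vertex 3.199 -0.814 -2.708
vertex 3.199 -2.006 -2.064
endloop
endfacet
facet normal -0.032 0.573 -0.819
outer loop
vertex 3.199 -0.814 -2.708
vertex 3.161 -1.314 -3.056
vertex 2.758 -0.946 -2.783
endloop
endfacet
facet normal -0.280 0.456 0.845
outer loop
vertex 3.199 -0.814 -2.708
vertex 2.758 -0.946 -2.783
vertex 3.199 -2.006 -2.064
endloop
endfacet
facet normal -0.033 0.572 -0.820
outer loop
vertex 2.758 -0.946 -2.783
vertex 3.161 -1.314 -3.056
vertex 2.552 -1.293 -3.017
endloop
endfacet
facet normal -0.799 0.072 0.597
outer loop
vertex 2.758 -0.946 -2.783
vertex 2.552 -1.293 -3.017
vertex 3.199 -2.006 -2.064
endloop
endfacet
facet normal -0.033 0.573 -0.819
outer loop
vertex 2.552 -1.293 -3.017
vertex 3.161 -1.314 -3.056
vertex 2.703 -1.652 -3.274
endloop
endfacet
facet normal -0.844 -0.498 0.200
outer loop
vertex 2.552 -1.293 -3.017
vertex 2.703 -1.652 -3.274
vertex 3.199 -2.006 -2.064
endloop
endfacet
facet normal -0.032 0.572 -0.819
outer loop
vertex 2.703 -1.652 -3.274
vertex 3.161 -1.314 -3.056
vertex 3.122 -1.813 -3.403
endloop
endfacet
facet normal -0.386 -0.916 -0.110
outer loop
vertex 2.703 -1.652 -3.274
vertex 3.122 -1.813 -3.403
vertex 3.199 -2.006 -2.064
endloop
endfacet
facet normal -0.034 0.572 -0.819
outer loop
vertex 3.122 -1.813 -3.403
vertex 3.161 -1.314 -3.056
vertex 3.563 -1.681 -3.329
endloop
endfacet
facet normal 0.307 -0.939 -0.153
outer loop
vertex 3.122 -1.813 -3.403
vertex 3.563 -1.681 -3.329
vertex 3.199 -2.006 -2.064
endloop
endfacet
facet normal -0.032 0.574 -0.819
outer loop
vertex 3.563 -1.681 -3.329
vertex 3.161 -1.314 -3.056
vertex 3.769 -1.334 -3.094
endloop
endfacet
facet normal 0.826 -0.555 0.095
outer loop
vertex 3.563 -1.681 -3.329
vertex 3.769 -1.334 -3.094
vertex 3.199 -2.006 -2.064
endloop
endfacet
facet normal -0.990 -0.136 0.025
outer loop
vertex 3.133 1.321 2.042
vertex 2.888 3.202 2.533
vertex 3.011 1.834 0.01
endloop
endfacet
facet normal 0.126 -0.960 -0.250
outer loop
vertex 3.912 1.958 -0.013
vertex 3.133 1.321 2.042
vertex 3.011 1.834 0.01
endloop
endfacet
facet normal -0.990 -0.135 0.025
outer loop
vertex 3.011 1.834 0.01
vertex 2.888 3.202 2.533
vertex 2.766 3.716 0.5
endloop
endfacet
facet normal -0.058 0.244 -0.968
outer loop
vertex 2.766 3.716 0.5
vertex 3.912 1.958 -0.013
vertex 3.011 1.834 0.01
endloop
endfacet
facet normal 0.058 -0.245 0.968
outer loop
vertex 3.133 1.321 2.042
vertex 3.789 3.326 2.51
vertex 2.888 3.202 2.533
endloop
endfacet
facet normal 0.125 -0.960 -0.250
outer loop
vertex 4.034 1.444 2.02
vertex 3.133 1.321 2.042
vertex 3.912 1.958 -0.013
endloop
endfacet
facet normal 0.057 -0.245 0.968
outer loop
vertex 4.034 1.444 2.02
vertex 3.789 3.326 2.51
vertex 3.133 1.321 2.042
endloop
endfacet
facet normal -0.126 0.960 0.250
outer loop
vertex 2.888 3.202 2.533
vertex 3.789 3.326 2.51
vertex 2.766 3.716 0.5
endloop
endfacet
facet normal -0.057 0.245 -0.968
outer loop
vertex 3.667 3.839 0.478
vertex 3.912 1.958 -0.013
vertex 2.766 3.716 0.5
endloop
endfacet
facet normal -0.125 0.960 0.250
outer loop
vertex 2.766 3.716 0.5
vertex 3.789 3.326 2.51
vertex 3.667 3.839 0.478
endloop
endfacet
facet normal 0.990 0.136 -0.025
outer loop
vertex 3.667 3.839 0.478
vertex 4.034 1.444 2.02
vertex 3.912 1.958 -0.013
endloop
endfacet
facet normal 0.990 0.136 -0.025
outer loop
vertex 3.789 3.326 2.51
vertex 4.034 1.444 2.02
vertex 3.667 3.839 0.478
endloop
endfacet

endsolid


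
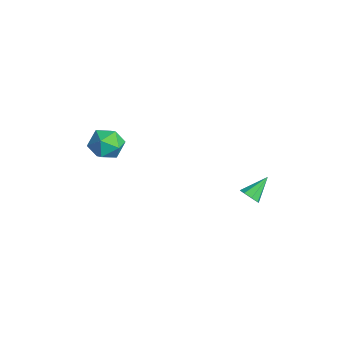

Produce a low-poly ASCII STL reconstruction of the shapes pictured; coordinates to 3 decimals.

solid 
facet normal 0.256 -0.767 -0.588
outer loop
vertex 4.445 1.576 -0.492
vertex 4.163 1.233 -0.167
vertex 4.044 1.534 -0.612
endloop
endfacet
facet normal 0.059 0.864 -0.500
outer loop
vertex 4.445 1.576 -0.492
vertex 4.044 1.534 -0.612
vertex 3.817 2.267 0.627
endloop
endfacet
facet normal 0.257 -0.767 -0.588
outer loop
vertex 4.044 1.534 -0.612
vertex 4.163 1.233 -0.167
vertex 3.712 1.315 -0.471
endloop
endfacet
facet normal -0.616 0.623 -0.482
outer loop
vertex 4.044 1.534 -0.612
vertex 3.712 1.315 -0.471
vertex 3.817 2.267 0.627
endloop
endfacet
facet normal 0.258 -0.766 -0.589
outer loop
vertex 3.712 1.315 -0.471
vertex 4.163 1.233 -0.167
vertex 3.645 1.048 -0.153
endloop
endfacet
facet normal -0.983 0.176 -0.059
outer loop
vertex 3.712 1.315 -0.471
vertex 3.645 1.048 -0.153
vertex 3.817 2.267 0.627
endloop
endfacet
facet normal 0.257 -0.766 -0.590
outer loop
vertex 3.645 1.048 -0.153
vertex 4.163 1.233 -0.167
vertex 3.882 0.889 0.157
endloop
endfacet
facet normal -0.826 -0.216 0.520
outer loop
vertex 3.645 1.048 -0.153
vertex 3.882 0.889 0.157
vertex 3.817 2.267 0.627
endloop
endfacet
facet normal 0.257 -0.765 -0.590
outer loop
vertex 3.882 0.889 0.157
vertex 4.163 1.233 -0.167
vertex 4.283 0.931 0.277
endloop
endfacet
facet normal -0.240 -0.324 0.915
outer loop
vertex 3.882 0.889 0.157
vertex 4.283 0.931 0.277
vertex 3.817 2.267 0.627
endloop
endfacet
facet normal 0.257 -0.765 -0.590
outer loop
vertex 4.283 0.931 0.277
vertex 4.163 1.233 -0.167
vertex 4.614 1.15 0.137
endloop
endfacet
facet normal 0.434 -0.083 0.897
outer loop
vertex 4.283 0.931 0.277
vertex 4.614 1.15 0.137
vertex 3.817 2.267 0.627
endloop
endfacet
facet normal 0.255 -0.767 -0.588
outer loop
vertex 4.614 1.15 0.137
vertex 4.163 1.233 -0.167
vertex 4.681 1.417 -0.182
endloop
endfacet
facet normal 0.802 0.364 0.473
outer loop
vertex 4.614 1.15 0.137
vertex 4.681 1.417 -0.182
vertex 3.817 2.267 0.627
endloop
endfacet
facet normal 0.256 -0.767 -0.588
outer loop
vertex 4.681 1.417 -0.182
vertex 4.163 1.233 -0.167
vertex 4.445 1.576 -0.492
endloop
endfacet
facet normal 0.646 0.756 -0.104
outer loop
vertex 4.681 1.417 -0.182
vertex 4.445 1.576 -0.492
vertex 3.817 2.267 0.627
endloop
endfacet
facet normal 0.436 0.783 0.444
outer loop
vertex -2.128 -2.436 -0.115
vertex -2.175 -2.898 0.746
vertex -1.391 -3.01 0.173
endloop
endfacet
facet normal 0.653 0.721 -0.233
outer loop
vertex -2.128 -2.436 -0.115
vertex -1.391 -3.01 0.173
vertex -1.695 -3.035 -0.756
endloop
endfacet
facet normal 0.076 0.754 -0.653
outer loop
vertex -2.128 -2.436 -0.115
vertex -1.695 -3.035 -0.756
vertex -2.668 -2.938 -0.757
endloop
endfacet
facet normal -0.497 0.835 -0.235
outer loop
vertex -2.128 -2.436 -0.115
vertex -2.668 -2.938 -0.757
vertex -2.965 -2.853 0.171
endloop
endfacet
facet normal -0.274 0.854 0.443
outer loop
vertex -2.128 -2.436 -0.115
vertex -2.965 -2.853 0.171
vertex -2.175 -2.898 0.746
endloop
endfacet
facet normal 0.947 0.076 -0.312
outer loop
vertex -1.695 -3.035 -0.756
vertex -1.391 -3.01 0.173
vertex -1.475 -3.867 -0.291
endloop
endfacet
facet normal 0.597 0.176 0.783
outer loop
vertex -1.391 -3.01 0.173
vertex -2.175 -2.898 0.746
vertex -1.772 -3.782 0.637
endloop
endfacet
facet normal -0.552 0.291 0.781
outer loop
vertex -2.175 -2.898 0.746
vertex -2.965 -2.853 0.171
vertex -2.745 -3.685 0.636
endloop
endfacet
facet normal -0.912 0.260 -0.316
outer loop
vertex -2.965 -2.853 0.171
vertex -2.668 -2.938 -0.757
vertex -3.049 -3.71 -0.293
endloop
endfacet
facet normal 0.014 0.129 -0.992
outer loop
vertex -2.668 -2.938 -0.757
vertex -1.695 -3.035 -0.756
vertex -2.265 -3.822 -0.866
endloop
endfacet
facet normal 0.497 -0.835 0.235
outer loop
vertex -2.312 -4.284 -0.005
vertex -1.475 -3.867 -0.291
vertex -1.772 -3.782 0.637
endloop
endfacet
facet normal -0.076 -0.754 0.653
outer loop
vertex -2.312 -4.284 -0.005
vertex -1.772 -3.782 0.637
vertex -2.745 -3.685 0.636
endloop
endfacet
facet normal -0.653 -0.721 0.233
outer loop
vertex -2.312 -4.284 -0.005
vertex -2.745 -3.685 0.636
vertex -3.049 -3.71 -0.293
endloop
endfacet
facet normal -0.436 -0.783 -0.444
outer loop
vertex -2.312 -4.284 -0.005
vertex -3.049 -3.71 -0.293
vertex -2.265 -3.822 -0.866
endloop
endfacet
facet normal 0.274 -0.854 -0.443
outer loop
vertex -2.312 -4.284 -0.005
vertex -2.265 -3.822 -0.866
vertex -1.475 -3.867 -0.291
endloop
endfacet
facet normal 0.912 -0.260 0.316
outer loop
vertex -1.772 -3.782 0.637
vertex -1.475 -3.867 -0.291
vertex -1.391 -3.01 0.173
endloop
endfacet
facet normal -0.014 -0.129 0.992
outer loop
vertex -2.745 -3.685 0.636
vertex -1.772 -3.782 0.637
vertex -2.175 -2.898 0.746
endloop
endfacet
facet normal -0.947 -0.076 0.312
outer loop
vertex -3.049 -3.71 -0.293
vertex -2.745 -3.685 0.636
vertex -2.965 -2.853 0.171
endloop
endfacet
facet normal -0.597 -0.176 -0.783
outer loop
vertex -2.265 -3.822 -0.866
vertex -3.049 -3.71 -0.293
vertex -2.668 -2.938 -0.757
endloop
endfacet
facet normal 0.552 -0.291 -0.781
outer loop
vertex -1.475 -3.867 -0.291
vertex -2.265 -3.822 -0.866
vertex -1.695 -3.035 -0.756
endloop
endfacet

endsolid


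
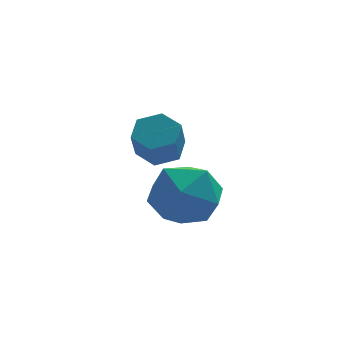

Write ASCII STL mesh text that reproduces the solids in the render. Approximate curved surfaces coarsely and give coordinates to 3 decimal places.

solid 
facet normal 0.170 0.554 -0.815
outer loop
vertex -3.066 -0.471 -2.189
vertex -3.554 0.053 -1.935
vertex -2.818 0.098 -1.751
endloop
endfacet
facet normal 0.930 -0.364 -0.053
outer loop
vertex -3.066 -0.471 -2.189
vertex -2.818 0.098 -1.751
vertex -3.277 -1.158 -1.179
endloop
endfacet
facet normal 0.930 -0.363 -0.052
outer loop
vertex -3.277 -1.158 -1.179
vertex -2.818 0.098 -1.751
vertex -3.03 -0.588 -0.74
endloop
endfacet
facet normal -0.171 -0.554 0.815
outer loop
vertex -3.277 -1.158 -1.179
vertex -3.03 -0.588 -0.74
vertex -3.766 -0.633 -0.925
endloop
endfacet
facet normal 0.170 0.554 -0.815
outer loop
vertex -2.818 0.098 -1.751
vertex -3.554 0.053 -1.935
vertex -3.307 0.622 -1.497
endloop
endfacet
facet normal 0.747 0.467 0.474
outer loop
vertex -2.818 0.098 -1.751
vertex -3.307 0.622 -1.497
vertex -3.03 -0.588 -0.74
endloop
endfacet
facet normal 0.747 0.467 0.473
outer loop
vertex -3.03 -0.588 -0.74
vertex -3.307 0.622 -1.497
vertex -3.518 -0.064 -0.486
endloop
endfacet
facet normal -0.171 -0.554 0.815
outer loop
vertex -3.03 -0.588 -0.74
vertex -3.518 -0.064 -0.486
vertex -3.766 -0.633 -0.925
endloop
endfacet
facet normal 0.171 0.553 -0.815
outer loop
vertex -3.307 0.622 -1.497
vertex -3.554 0.053 -1.935
vertex -4.043 0.578 -1.681
endloop
endfacet
facet normal -0.181 0.831 0.526
outer loop
vertex -3.307 0.622 -1.497
vertex -4.043 0.578 -1.681
vertex -3.518 -0.064 -0.486
endloop
endfacet
facet normal -0.183 0.830 0.526
outer loop
vertex -3.518 -0.064 -0.486
vertex -4.043 0.578 -1.681
vertex -4.254 -0.109 -0.671
endloop
endfacet
facet normal -0.171 -0.554 0.815
outer loop
vertex -3.518 -0.064 -0.486
vertex -4.254 -0.109 -0.671
vertex -3.766 -0.633 -0.925
endloop
endfacet
facet normal 0.171 0.554 -0.815
outer loop
vertex -4.043 0.578 -1.681
vertex -3.554 0.053 -1.935
vertex -4.29 0.008 -2.12
endloop
endfacet
facet normal -0.930 0.363 0.052
outer loop
vertex -4.043 0.578 -1.681
vertex -4.29 0.008 -2.12
vertex -4.254 -0.109 -0.671
endloop
endfacet
facet normal -0.930 0.365 0.053
outer loop
vertex -4.254 -0.109 -0.671
vertex -4.29 0.008 -2.12
vertex -4.502 -0.678 -1.109
endloop
endfacet
facet normal -0.170 -0.554 0.815
outer loop
vertex -4.254 -0.109 -0.671
vertex -4.502 -0.678 -1.109
vertex -3.766 -0.633 -0.925
endloop
endfacet
facet normal 0.171 0.554 -0.815
outer loop
vertex -4.29 0.008 -2.12
vertex -3.554 0.053 -1.935
vertex -3.802 -0.516 -2.374
endloop
endfacet
facet normal -0.747 -0.467 -0.473
outer loop
vertex -4.29 0.008 -2.12
vertex -3.802 -0.516 -2.374
vertex -4.502 -0.678 -1.109
endloop
endfacet
facet normal -0.747 -0.468 -0.473
outer loop
vertex -4.502 -0.678 -1.109
vertex -3.802 -0.516 -2.374
vertex -4.013 -1.202 -1.363
endloop
endfacet
facet normal -0.170 -0.554 0.815
outer loop
vertex -4.502 -0.678 -1.109
vertex -4.013 -1.202 -1.363
vertex -3.766 -0.633 -0.925
endloop
endfacet
facet normal 0.171 0.554 -0.815
outer loop
vertex -3.802 -0.516 -2.374
vertex -3.554 0.053 -1.935
vertex -3.066 -0.471 -2.189
endloop
endfacet
facet normal 0.183 -0.831 -0.526
outer loop
vertex -3.802 -0.516 -2.374
vertex -3.066 -0.471 -2.189
vertex -4.013 -1.202 -1.363
endloop
endfacet
facet normal 0.181 -0.830 -0.527
outer loop
vertex -4.013 -1.202 -1.363
vertex -3.066 -0.471 -2.189
vertex -3.277 -1.158 -1.179
endloop
endfacet
facet normal -0.171 -0.553 0.815
outer loop
vertex -4.013 -1.202 -1.363
vertex -3.277 -1.158 -1.179
vertex -3.766 -0.633 -0.925
endloop
endfacet
facet normal -0.588 -0.808 0.017
outer loop
vertex -4.392 -3.478 -2.222
vertex -3.546 -4.106 -2.816
vertex -3.545 -4.082 -1.607
endloop
endfacet
facet normal -0.707 -0.395 0.586
outer loop
vertex -4.392 -3.478 -2.222
vertex -3.545 -4.082 -1.607
vertex -3.872 -2.973 -1.254
endloop
endfacet
facet normal -0.901 0.250 0.354
outer loop
vertex -4.392 -3.478 -2.222
vertex -3.872 -2.973 -1.254
vertex -4.077 -2.311 -2.245
endloop
endfacet
facet normal -0.902 0.236 -0.360
outer loop
vertex -4.392 -3.478 -2.222
vertex -4.077 -2.311 -2.245
vertex -3.875 -3.011 -3.21
endloop
endfacet
facet normal -0.709 -0.418 -0.568
outer loop
vertex -4.392 -3.478 -2.222
vertex -3.875 -3.011 -3.21
vertex -3.546 -4.106 -2.816
endloop
endfacet
facet normal -0.092 -0.326 0.941
outer loop
vertex -3.872 -2.973 -1.254
vertex -3.545 -4.082 -1.607
vertex -2.705 -3.289 -1.25
endloop
endfacet
facet normal 0.100 -0.995 0.020
outer loop
vertex -3.545 -4.082 -1.607
vertex -3.546 -4.106 -2.816
vertex -2.503 -3.989 -2.215
endloop
endfacet
facet normal -0.095 -0.362 -0.927
outer loop
vertex -3.546 -4.106 -2.816
vertex -3.875 -3.011 -3.21
vertex -2.708 -3.327 -3.206
endloop
endfacet
facet normal -0.407 0.697 -0.591
outer loop
vertex -3.875 -3.011 -3.21
vertex -4.077 -2.311 -2.245
vertex -3.035 -2.218 -2.853
endloop
endfacet
facet normal -0.406 0.719 0.564
outer loop
vertex -4.077 -2.311 -2.245
vertex -3.872 -2.973 -1.254
vertex -3.034 -2.194 -1.644
endloop
endfacet
facet normal 0.902 -0.236 0.360
outer loop
vertex -2.188 -2.822 -2.238
vertex -2.705 -3.289 -1.25
vertex -2.503 -3.989 -2.215
endloop
endfacet
facet normal 0.901 -0.250 -0.354
outer loop
vertex -2.188 -2.822 -2.238
vertex -2.503 -3.989 -2.215
vertex -2.708 -3.327 -3.206
endloop
endfacet
facet normal 0.707 0.395 -0.586
outer loop
vertex -2.188 -2.822 -2.238
vertex -2.708 -3.327 -3.206
vertex -3.035 -2.218 -2.853
endloop
endfacet
facet normal 0.588 0.808 -0.017
outer loop
vertex -2.188 -2.822 -2.238
vertex -3.035 -2.218 -2.853
vertex -3.034 -2.194 -1.644
endloop
endfacet
facet normal 0.709 0.418 0.568
outer loop
vertex -2.188 -2.822 -2.238
vertex -3.034 -2.194 -1.644
vertex -2.705 -3.289 -1.25
endloop
endfacet
facet normal 0.407 -0.697 0.591
outer loop
vertex -2.503 -3.989 -2.215
vertex -2.705 -3.289 -1.25
vertex -3.545 -4.082 -1.607
endloop
endfacet
facet normal 0.406 -0.719 -0.564
outer loop
vertex -2.708 -3.327 -3.206
vertex -2.503 -3.989 -2.215
vertex -3.546 -4.106 -2.816
endloop
endfacet
facet normal 0.092 0.326 -0.941
outer loop
vertex -3.035 -2.218 -2.853
vertex -2.708 -3.327 -3.206
vertex -3.875 -3.011 -3.21
endloop
endfacet
facet normal -0.100 0.995 -0.020
outer loop
vertex -3.034 -2.194 -1.644
vertex -3.035 -2.218 -2.853
vertex -4.077 -2.311 -2.245
endloop
endfacet
facet normal 0.095 0.362 0.927
outer loop
vertex -2.705 -3.289 -1.25
vertex -3.034 -2.194 -1.644
vertex -3.872 -2.973 -1.254
endloop
endfacet

endsolid


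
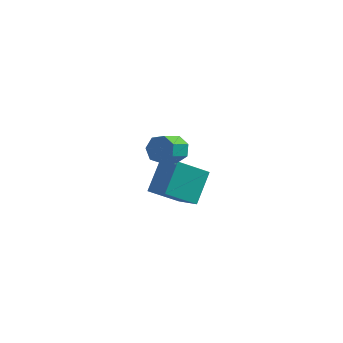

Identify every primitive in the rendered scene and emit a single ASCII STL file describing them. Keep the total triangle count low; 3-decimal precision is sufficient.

solid 
facet normal -0.858 -0.107 0.502
outer loop
vertex 3.266 0.757 -0.422
vertex 3.675 2.139 0.571
vertex 2.306 2.027 -1.793
endloop
endfacet
facet normal -0.234 -0.789 -0.568
outer loop
vertex 3.705 2.201 -2.611
vertex 3.266 0.757 -0.422
vertex 2.306 2.027 -1.793
endloop
endfacet
facet normal -0.858 -0.107 0.502
outer loop
vertex 2.306 2.027 -1.793
vertex 3.675 2.139 0.571
vertex 2.715 3.408 -0.799
endloop
endfacet
facet normal -0.457 0.605 -0.652
outer loop
vertex 2.715 3.408 -0.799
vertex 3.705 2.201 -2.611
vertex 2.306 2.027 -1.793
endloop
endfacet
facet normal 0.457 -0.604 0.653
outer loop
vertex 3.266 0.757 -0.422
vertex 5.074 2.313 -0.247
vertex 3.675 2.139 0.571
endloop
endfacet
facet normal -0.234 -0.789 -0.568
outer loop
vertex 4.665 0.932 -1.241
vertex 3.266 0.757 -0.422
vertex 3.705 2.201 -2.611
endloop
endfacet
facet normal 0.457 -0.605 0.652
outer loop
vertex 4.665 0.932 -1.241
vertex 5.074 2.313 -0.247
vertex 3.266 0.757 -0.422
endloop
endfacet
facet normal 0.234 0.789 0.568
outer loop
vertex 3.675 2.139 0.571
vertex 5.074 2.313 -0.247
vertex 2.715 3.408 -0.799
endloop
endfacet
facet normal -0.458 0.604 -0.652
outer loop
vertex 4.114 3.583 -1.618
vertex 3.705 2.201 -2.611
vertex 2.715 3.408 -0.799
endloop
endfacet
facet normal 0.234 0.789 0.568
outer loop
vertex 2.715 3.408 -0.799
vertex 5.074 2.313 -0.247
vertex 4.114 3.583 -1.618
endloop
endfacet
facet normal 0.858 0.107 -0.502
outer loop
vertex 4.114 3.583 -1.618
vertex 4.665 0.932 -1.241
vertex 3.705 2.201 -2.611
endloop
endfacet
facet normal 0.858 0.107 -0.502
outer loop
vertex 5.074 2.313 -0.247
vertex 4.665 0.932 -1.241
vertex 4.114 3.583 -1.618
endloop
endfacet
facet normal 0.385 0.655 -0.651
outer loop
vertex 4.316 0.52 3.736
vertex 3.746 0.471 3.35
vertex 3.879 0.908 3.868
endloop
endfacet
facet normal 0.566 0.390 0.726
outer loop
vertex 4.316 0.52 3.736
vertex 3.879 0.908 3.868
vertex 3.784 -0.382 4.635
endloop
endfacet
facet normal 0.567 0.390 0.726
outer loop
vertex 3.784 -0.382 4.635
vertex 3.879 0.908 3.868
vertex 3.348 0.006 4.767
endloop
endfacet
facet normal -0.384 -0.654 0.652
outer loop
vertex 3.784 -0.382 4.635
vertex 3.348 0.006 4.767
vertex 3.214 -0.431 4.25
endloop
endfacet
facet normal 0.385 0.654 -0.651
outer loop
vertex 3.879 0.908 3.868
vertex 3.746 0.471 3.35
vertex 3.342 0.967 3.61
endloop
endfacet
facet normal -0.218 0.750 0.624
outer loop
vertex 3.879 0.908 3.868
vertex 3.342 0.967 3.61
vertex 3.348 0.006 4.767
endloop
endfacet
facet normal -0.218 0.750 0.624
outer loop
vertex 3.348 0.006 4.767
vertex 3.342 0.967 3.61
vertex 2.811 0.065 4.509
endloop
endfacet
facet normal -0.385 -0.653 0.652
outer loop
vertex 3.348 0.006 4.767
vertex 2.811 0.065 4.509
vertex 3.214 -0.431 4.25
endloop
endfacet
facet normal 0.384 0.654 -0.651
outer loop
vertex 3.342 0.967 3.61
vertex 3.746 0.471 3.35
vertex 3.109 0.653 3.157
endloop
endfacet
facet normal -0.837 0.545 0.053
outer loop
vertex 3.342 0.967 3.61
vertex 3.109 0.653 3.157
vertex 2.811 0.065 4.509
endloop
endfacet
facet normal -0.837 0.545 0.053
outer loop
vertex 2.811 0.065 4.509
vertex 3.109 0.653 3.157
vertex 2.578 -0.249 4.056
endloop
endfacet
facet normal -0.386 -0.653 0.651
outer loop
vertex 2.811 0.065 4.509
vertex 2.578 -0.249 4.056
vertex 3.214 -0.431 4.25
endloop
endfacet
facet normal 0.384 0.654 -0.651
outer loop
vertex 3.109 0.653 3.157
vertex 3.746 0.471 3.35
vertex 3.355 0.202 2.849
endloop
endfacet
facet normal -0.827 -0.070 -0.558
outer loop
vertex 3.109 0.653 3.157
vertex 3.355 0.202 2.849
vertex 2.578 -0.249 4.056
endloop
endfacet
facet normal -0.827 -0.071 -0.558
outer loop
vertex 2.578 -0.249 4.056
vertex 3.355 0.202 2.849
vertex 2.824 -0.7 3.749
endloop
endfacet
facet normal -0.386 -0.654 0.651
outer loop
vertex 2.578 -0.249 4.056
vertex 2.824 -0.7 3.749
vertex 3.214 -0.431 4.25
endloop
endfacet
facet normal 0.387 0.652 -0.652
outer loop
vertex 3.355 0.202 2.849
vertex 3.746 0.471 3.35
vertex 3.895 -0.047 2.92
endloop
endfacet
facet normal -0.194 -0.633 -0.749
outer loop
vertex 3.355 0.202 2.849
vertex 3.895 -0.047 2.92
vertex 2.824 -0.7 3.749
endloop
endfacet
facet normal -0.195 -0.633 -0.750
outer loop
vertex 2.824 -0.7 3.749
vertex 3.895 -0.047 2.92
vertex 3.364 -0.949 3.819
endloop
endfacet
facet normal -0.386 -0.654 0.651
outer loop
vertex 2.824 -0.7 3.749
vertex 3.364 -0.949 3.819
vertex 3.214 -0.431 4.25
endloop
endfacet
facet normal 0.385 0.653 -0.653
outer loop
vertex 3.895 -0.047 2.92
vertex 3.746 0.471 3.35
vertex 4.323 0.095 3.314
endloop
endfacet
facet normal 0.585 -0.719 -0.376
outer loop
vertex 3.895 -0.047 2.92
vertex 4.323 0.095 3.314
vertex 3.364 -0.949 3.819
endloop
endfacet
facet normal 0.585 -0.719 -0.376
outer loop
vertex 3.364 -0.949 3.819
vertex 4.323 0.095 3.314
vertex 3.792 -0.807 4.213
endloop
endfacet
facet normal -0.384 -0.654 0.652
outer loop
vertex 3.364 -0.949 3.819
vertex 3.792 -0.807 4.213
vertex 3.214 -0.431 4.25
endloop
endfacet
facet normal 0.385 0.653 -0.652
outer loop
vertex 4.323 0.095 3.314
vertex 3.746 0.471 3.35
vertex 4.316 0.52 3.736
endloop
endfacet
facet normal 0.923 -0.264 0.281
outer loop
vertex 4.323 0.095 3.314
vertex 4.316 0.52 3.736
vertex 3.792 -0.807 4.213
endloop
endfacet
facet normal 0.923 -0.263 0.282
outer loop
vertex 3.792 -0.807 4.213
vertex 4.316 0.52 3.736
vertex 3.784 -0.382 4.635
endloop
endfacet
facet normal -0.384 -0.654 0.652
outer loop
vertex 3.792 -0.807 4.213
vertex 3.784 -0.382 4.635
vertex 3.214 -0.431 4.25
endloop
endfacet

endsolid


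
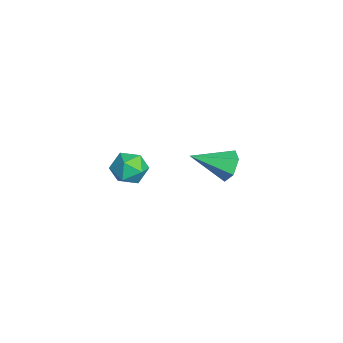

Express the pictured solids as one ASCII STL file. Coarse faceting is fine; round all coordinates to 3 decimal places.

solid 
facet normal 0.052 0.903 -0.427
outer loop
vertex -0.247 1.835 -0.992
vertex -0.538 1.577 -1.574
vertex -0.943 1.84 -1.067
endloop
endfacet
facet normal -0.106 0.085 0.991
outer loop
vertex -0.247 1.835 -0.992
vertex -0.943 1.84 -1.067
vertex -0.622 0.123 -0.886
endloop
endfacet
facet normal 0.051 0.903 -0.427
outer loop
vertex -0.943 1.84 -1.067
vertex -0.538 1.577 -1.574
vertex -1.234 1.581 -1.649
endloop
endfacet
facet normal -0.868 -0.111 0.484
outer loop
vertex -0.943 1.84 -1.067
vertex -1.234 1.581 -1.649
vertex -0.622 0.123 -0.886
endloop
endfacet
facet normal 0.051 0.903 -0.427
outer loop
vertex -1.234 1.581 -1.649
vertex -0.538 1.577 -1.574
vertex -0.829 1.318 -2.156
endloop
endfacet
facet normal -0.780 -0.514 -0.357
outer loop
vertex -1.234 1.581 -1.649
vertex -0.829 1.318 -2.156
vertex -0.622 0.123 -0.886
endloop
endfacet
facet normal 0.053 0.902 -0.428
outer loop
vertex -0.829 1.318 -2.156
vertex -0.538 1.577 -1.574
vertex -0.133 1.313 -2.081
endloop
endfacet
facet normal 0.069 -0.721 -0.690
outer loop
vertex -0.829 1.318 -2.156
vertex -0.133 1.313 -2.081
vertex -0.622 0.123 -0.886
endloop
endfacet
facet normal 0.053 0.902 -0.428
outer loop
vertex -0.133 1.313 -2.081
vertex -0.538 1.577 -1.574
vertex 0.158 1.572 -1.499
endloop
endfacet
facet normal 0.832 -0.525 -0.182
outer loop
vertex -0.133 1.313 -2.081
vertex 0.158 1.572 -1.499
vertex -0.622 0.123 -0.886
endloop
endfacet
facet normal 0.052 0.903 -0.427
outer loop
vertex 0.158 1.572 -1.499
vertex -0.538 1.577 -1.574
vertex -0.247 1.835 -0.992
endloop
endfacet
facet normal 0.744 -0.122 0.657
outer loop
vertex 0.158 1.572 -1.499
vertex -0.247 1.835 -0.992
vertex -0.622 0.123 -0.886
endloop
endfacet
facet normal -0.908 0.094 -0.408
outer loop
vertex 3.594 -2.423 1.976
vertex 3.371 -2.981 2.344
vertex 3.315 -2.334 2.617
endloop
endfacet
facet normal -0.585 0.729 -0.356
outer loop
vertex 3.594 -2.423 1.976
vertex 3.315 -2.334 2.617
vertex 3.886 -1.968 2.428
endloop
endfacet
facet normal 0.030 0.695 -0.719
outer loop
vertex 3.594 -2.423 1.976
vertex 3.886 -1.968 2.428
vertex 4.295 -2.389 2.038
endloop
endfacet
facet normal 0.086 0.039 -0.996
outer loop
vertex 3.594 -2.423 1.976
vertex 4.295 -2.389 2.038
vertex 3.977 -3.015 1.986
endloop
endfacet
facet normal -0.493 -0.333 -0.804
outer loop
vertex 3.594 -2.423 1.976
vertex 3.977 -3.015 1.986
vertex 3.371 -2.981 2.344
endloop
endfacet
facet normal -0.429 0.840 0.332
outer loop
vertex 3.886 -1.968 2.428
vertex 3.315 -2.334 2.617
vertex 3.843 -2.245 3.074
endloop
endfacet
facet normal -0.951 -0.186 0.246
outer loop
vertex 3.315 -2.334 2.617
vertex 3.371 -2.981 2.344
vertex 3.525 -2.871 3.022
endloop
endfacet
facet normal -0.282 -0.875 -0.394
outer loop
vertex 3.371 -2.981 2.344
vertex 3.977 -3.015 1.986
vertex 3.934 -3.292 2.632
endloop
endfacet
facet normal 0.655 -0.274 -0.704
outer loop
vertex 3.977 -3.015 1.986
vertex 4.295 -2.389 2.038
vertex 4.505 -2.926 2.443
endloop
endfacet
facet normal 0.564 0.785 -0.256
outer loop
vertex 4.295 -2.389 2.038
vertex 3.886 -1.968 2.428
vertex 4.449 -2.279 2.716
endloop
endfacet
facet normal -0.086 -0.039 0.996
outer loop
vertex 4.226 -2.837 3.084
vertex 3.843 -2.245 3.074
vertex 3.525 -2.871 3.022
endloop
endfacet
facet normal -0.030 -0.695 0.719
outer loop
vertex 4.226 -2.837 3.084
vertex 3.525 -2.871 3.022
vertex 3.934 -3.292 2.632
endloop
endfacet
facet normal 0.585 -0.729 0.356
outer loop
vertex 4.226 -2.837 3.084
vertex 3.934 -3.292 2.632
vertex 4.505 -2.926 2.443
endloop
endfacet
facet normal 0.908 -0.094 0.408
outer loop
vertex 4.226 -2.837 3.084
vertex 4.505 -2.926 2.443
vertex 4.449 -2.279 2.716
endloop
endfacet
facet normal 0.493 0.333 0.804
outer loop
vertex 4.226 -2.837 3.084
vertex 4.449 -2.279 2.716
vertex 3.843 -2.245 3.074
endloop
endfacet
facet normal -0.655 0.274 0.704
outer loop
vertex 3.525 -2.871 3.022
vertex 3.843 -2.245 3.074
vertex 3.315 -2.334 2.617
endloop
endfacet
facet normal -0.564 -0.785 0.256
outer loop
vertex 3.934 -3.292 2.632
vertex 3.525 -2.871 3.022
vertex 3.371 -2.981 2.344
endloop
endfacet
facet normal 0.429 -0.840 -0.332
outer loop
vertex 4.505 -2.926 2.443
vertex 3.934 -3.292 2.632
vertex 3.977 -3.015 1.986
endloop
endfacet
facet normal 0.951 0.186 -0.246
outer loop
vertex 4.449 -2.279 2.716
vertex 4.505 -2.926 2.443
vertex 4.295 -2.389 2.038
endloop
endfacet
facet normal 0.282 0.875 0.394
outer loop
vertex 3.843 -2.245 3.074
vertex 4.449 -2.279 2.716
vertex 3.886 -1.968 2.428
endloop
endfacet

endsolid
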